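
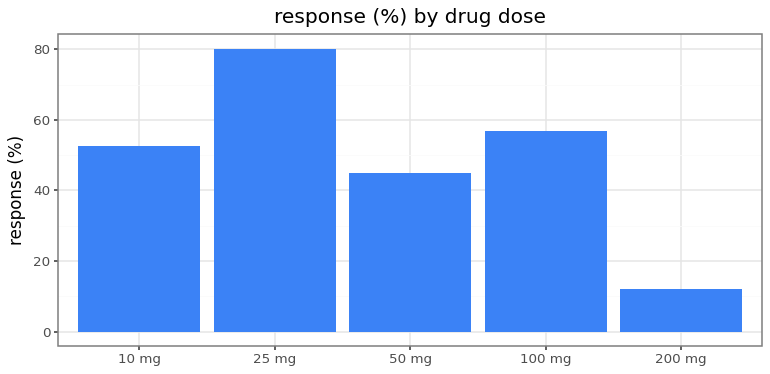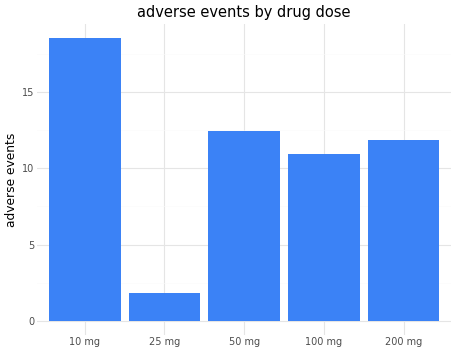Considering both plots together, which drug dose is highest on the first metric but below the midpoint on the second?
25 mg

Chart 2 median adverse events ≈ 12; below-median drug doses: 25 mg, 100 mg. Among those, 25 mg has the highest response (%) (≈ 80).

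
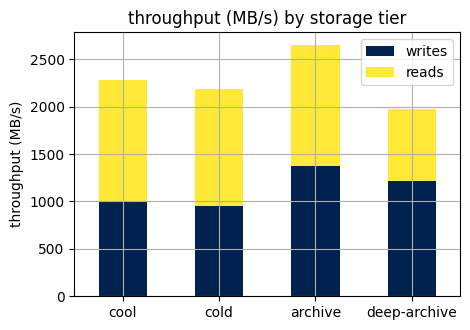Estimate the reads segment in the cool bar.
≈ 1500

reads top ≈ 2500, bottom ≈ 1000; segment ≈ 1500.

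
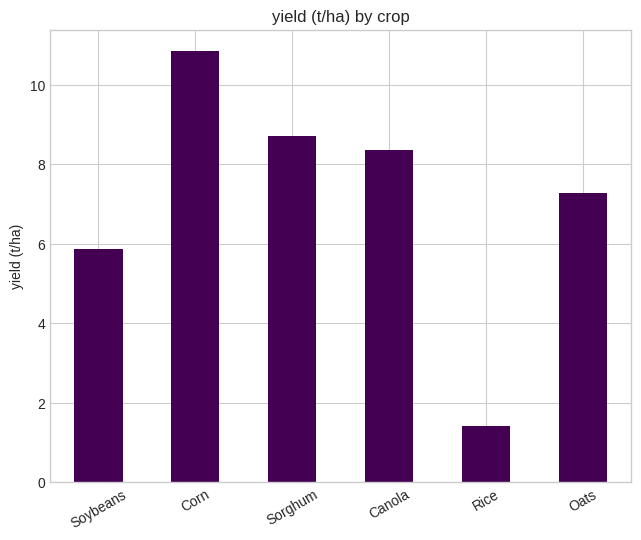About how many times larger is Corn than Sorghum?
Corn ≈ 11, Sorghum ≈ 9; 11/9 ≈ 1.22.

≈ 1.22×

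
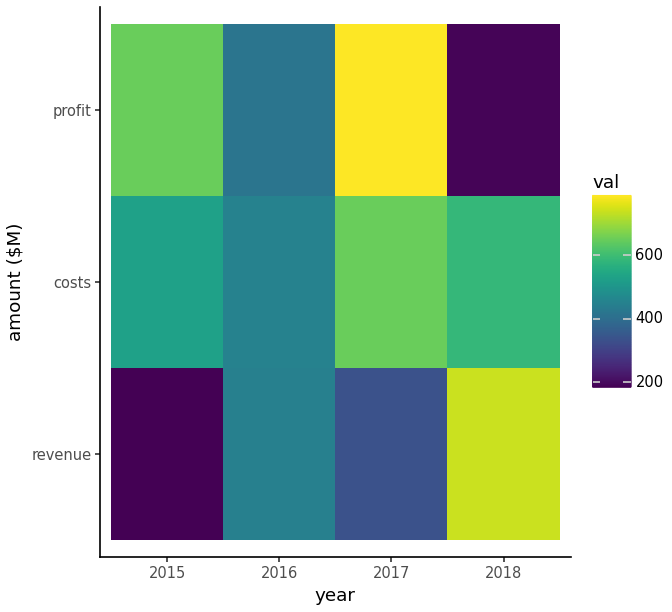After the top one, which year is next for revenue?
2016

Top 3 for revenue: 2018 ≈ 700, 2016 ≈ 400, 2017 ≈ 300.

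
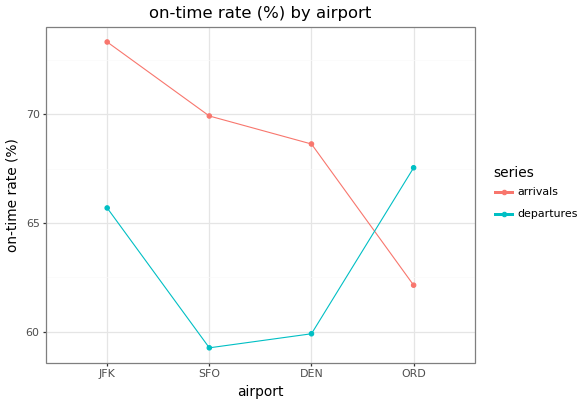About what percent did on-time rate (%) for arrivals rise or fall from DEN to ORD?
≈ -8.8%

DEN ≈ 68, ORD ≈ 62; (62 − 68) / 68 ≈ -8.8%.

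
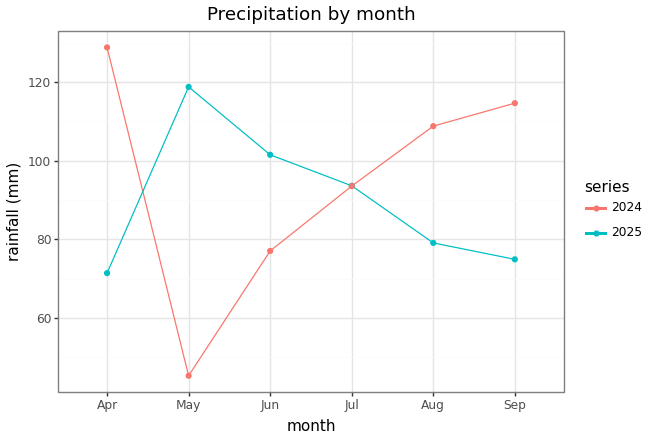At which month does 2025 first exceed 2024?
May

Apr: 2025 ≈ 70 vs 2024 ≈ 130 (not yet); May: 2025 ≈ 120 vs 2024 ≈ 50 (first crossover).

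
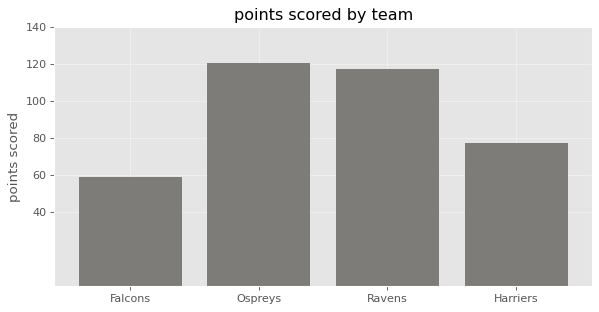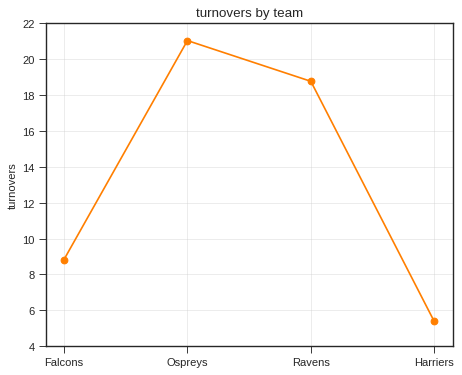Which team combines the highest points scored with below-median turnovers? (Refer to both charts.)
Chart 2 median turnovers ≈ 14; below-median teams: Falcons, Harriers. Among those, Harriers has the highest points scored (≈ 80).

Harriers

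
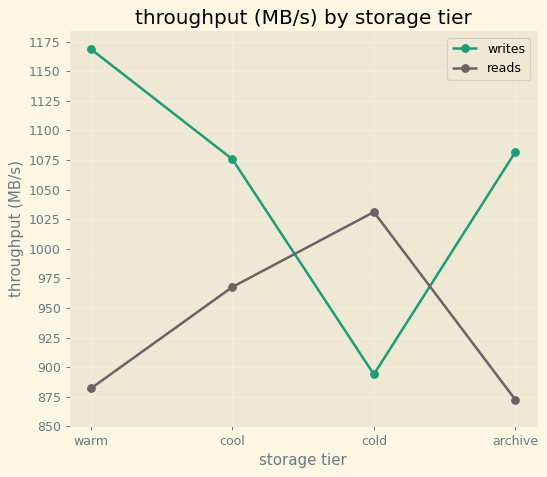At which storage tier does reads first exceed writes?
cool: reads ≈ 975 vs writes ≈ 1075 (not yet); cold: reads ≈ 1025 vs writes ≈ 900 (first crossover).

cold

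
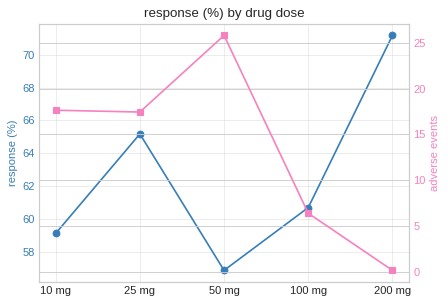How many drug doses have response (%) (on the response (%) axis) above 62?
Above 62: 25 mg, 200 mg.

2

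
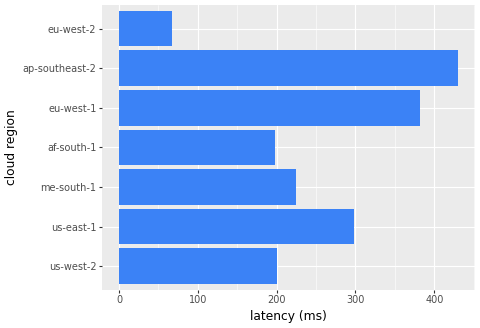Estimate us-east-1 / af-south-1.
≈ 1.5×

us-east-1 ≈ 300, af-south-1 ≈ 200; 300/200 ≈ 1.5.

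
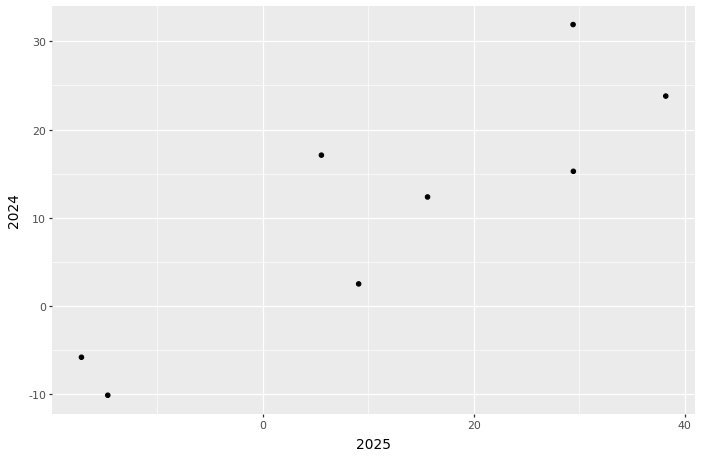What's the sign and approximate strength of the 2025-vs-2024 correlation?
positive, strong

Points are positively correlated; strong (|r| ≈ 0.9).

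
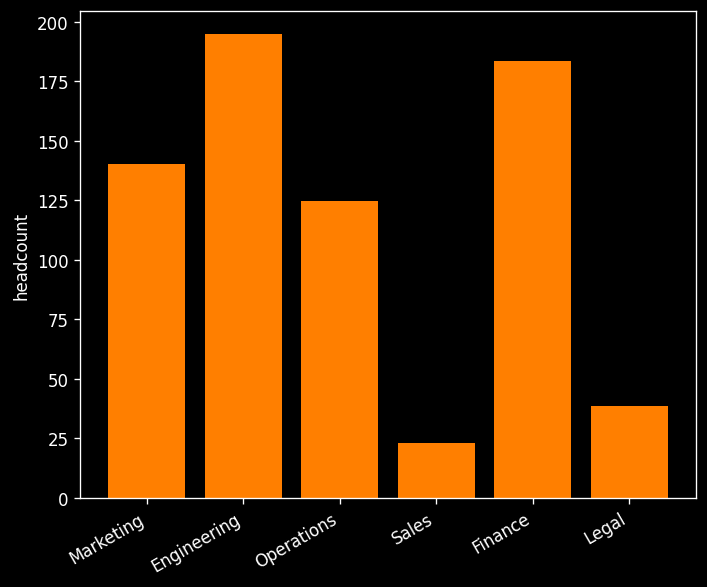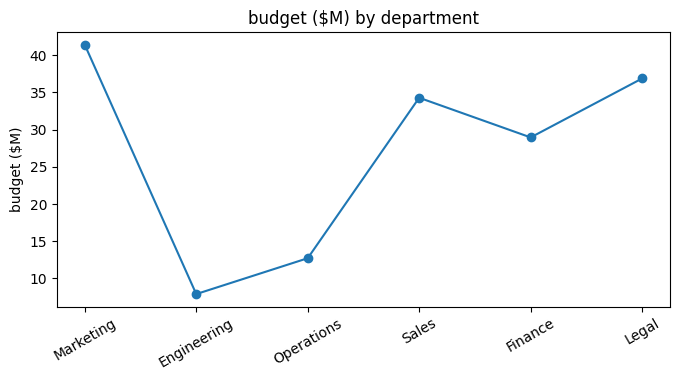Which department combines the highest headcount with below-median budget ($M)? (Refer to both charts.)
Engineering

Chart 2 median budget ($M) ≈ 30; below-median departments: Engineering, Operations, Finance. Among those, Engineering has the highest headcount (≈ 200).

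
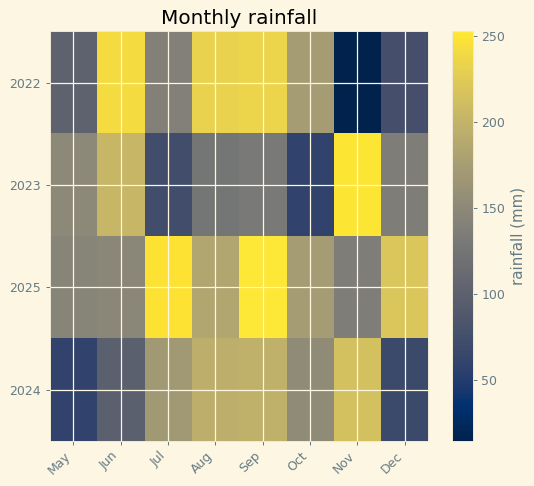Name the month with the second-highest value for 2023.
Jun

Top 3 for 2023: Nov ≈ 260, Jun ≈ 200, May ≈ 160.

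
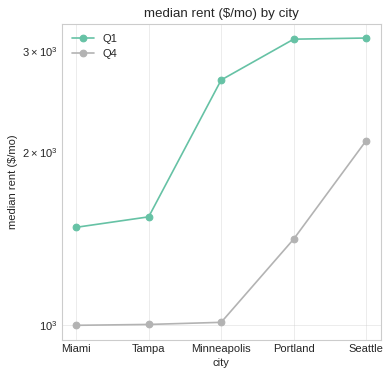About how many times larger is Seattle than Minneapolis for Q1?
Seattle ≈ 3200, Minneapolis ≈ 2600; 3200/2600 ≈ 1.23.

≈ 1.23×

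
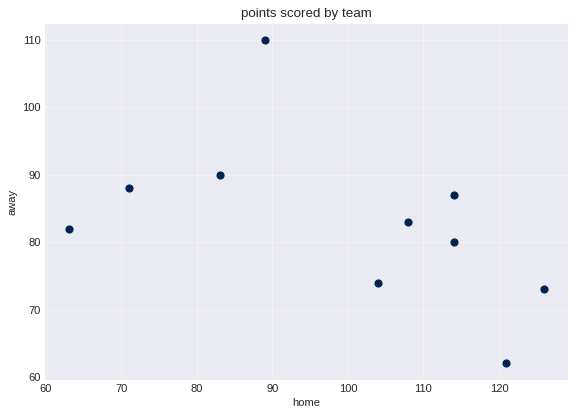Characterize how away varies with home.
negative, moderate

Points are negatively correlated; moderate (|r| ≈ 0.5).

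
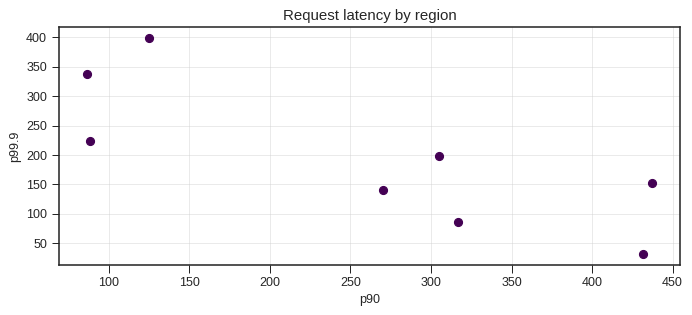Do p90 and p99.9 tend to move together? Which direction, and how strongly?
negative, strong

Points are negatively correlated; strong (|r| ≈ 0.8).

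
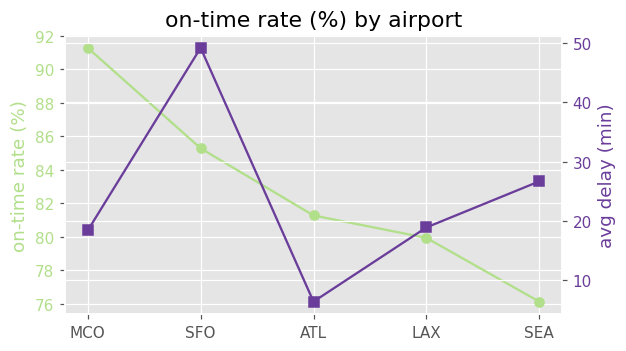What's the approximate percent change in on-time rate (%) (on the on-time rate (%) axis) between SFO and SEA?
≈ -11.6%

SFO ≈ 86, SEA ≈ 76; (76 − 86) / 86 ≈ -11.6%.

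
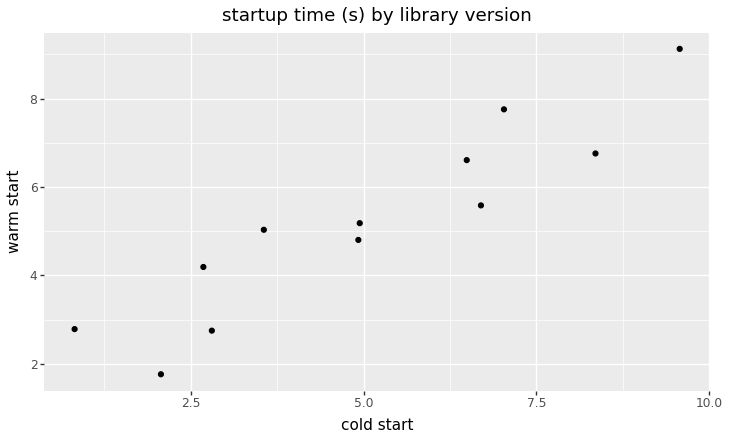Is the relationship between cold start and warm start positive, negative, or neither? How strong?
Points are positively correlated; strong (|r| ≈ 0.9).

positive, strong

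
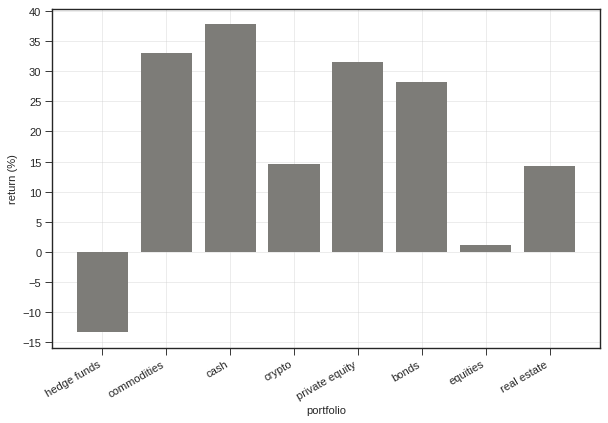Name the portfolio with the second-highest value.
Top 3: cash ≈ 40, commodities ≈ 35, private equity ≈ 30.

commodities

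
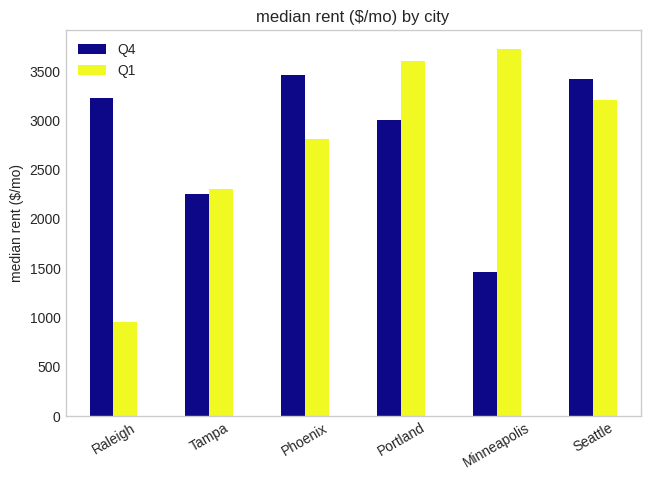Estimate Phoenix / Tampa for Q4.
Phoenix ≈ 3500, Tampa ≈ 2000; 3500/2000 ≈ 1.75.

≈ 1.75×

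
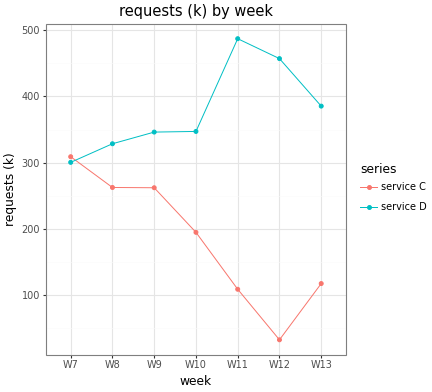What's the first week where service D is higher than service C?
W8

W7: service D ≈ 300 vs service C ≈ 300 (not yet); W8: service D ≈ 350 vs service C ≈ 250 (first crossover).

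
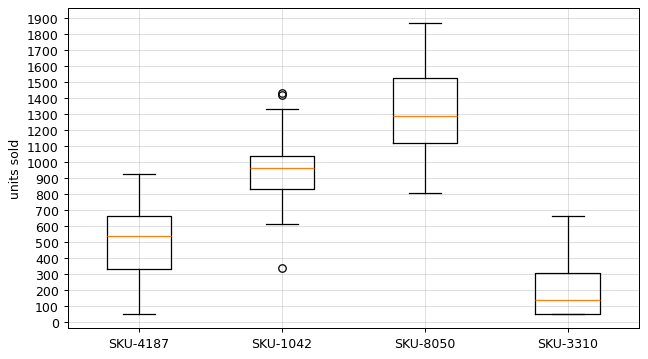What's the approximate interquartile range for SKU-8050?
Q3 ≈ 1500, Q1 ≈ 1100; IQR ≈ 400.

≈ 400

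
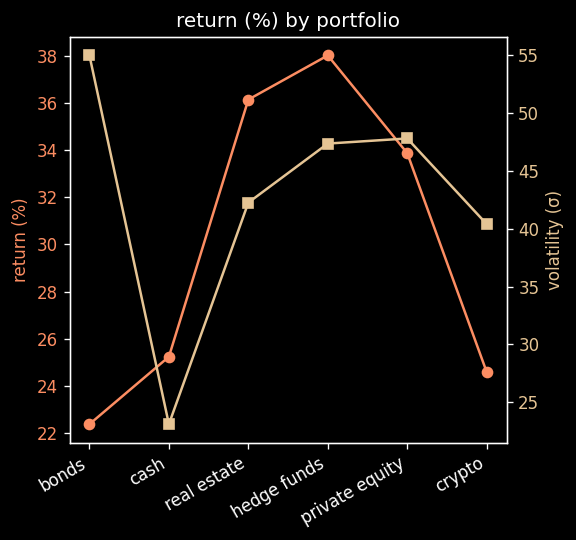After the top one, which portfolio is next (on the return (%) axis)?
real estate

Top 3 (on the return (%) axis): hedge funds ≈ 38, real estate ≈ 36, private equity ≈ 34.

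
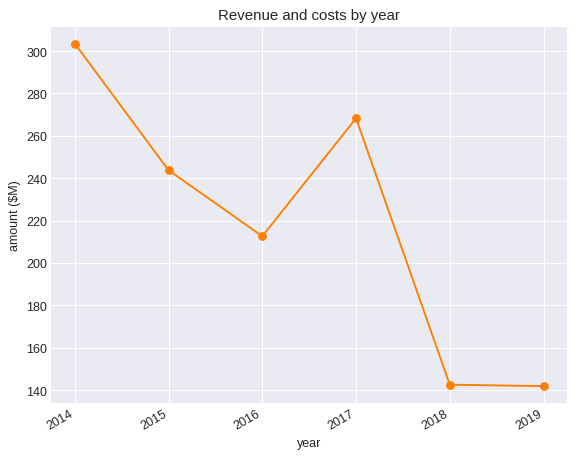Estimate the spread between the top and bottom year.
Max 2014 ≈ 300, min 2019 ≈ 140; range ≈ 160.

≈ 160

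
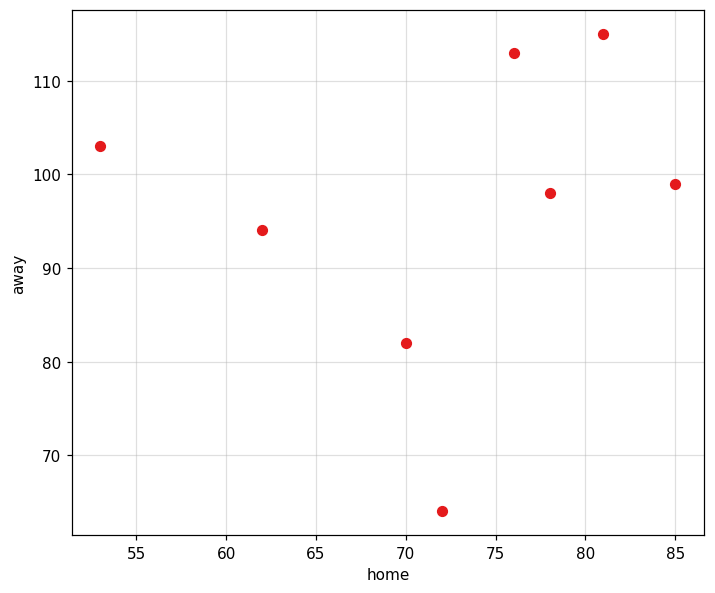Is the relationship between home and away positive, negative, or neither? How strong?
no clear correlation

Points are roughly uncorrelated; weak (|r| ≈ 0.2).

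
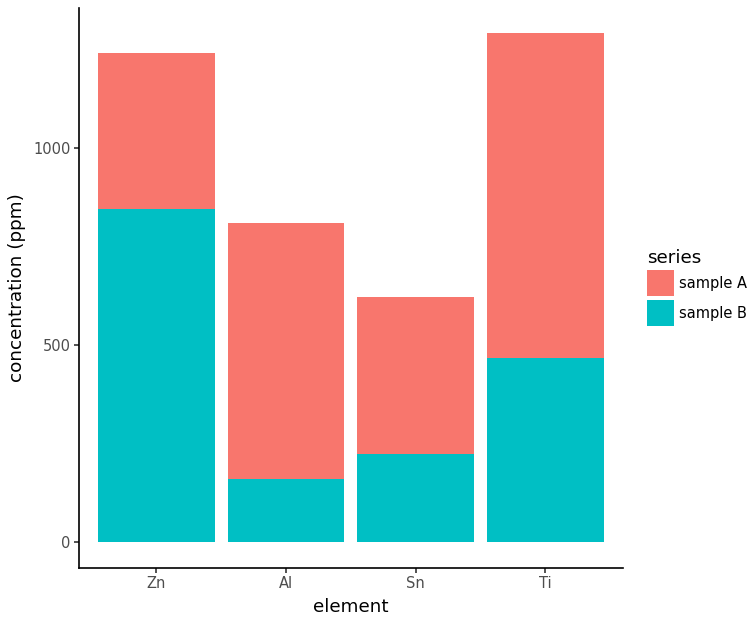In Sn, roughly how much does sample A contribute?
sample A top ≈ 600, bottom ≈ 200; segment ≈ 400.

≈ 400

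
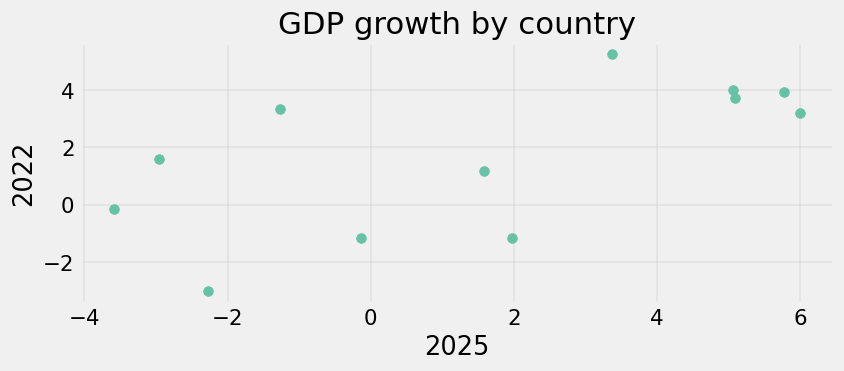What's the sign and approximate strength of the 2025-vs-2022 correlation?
Points are positively correlated; moderate (|r| ≈ 0.6).

positive, moderate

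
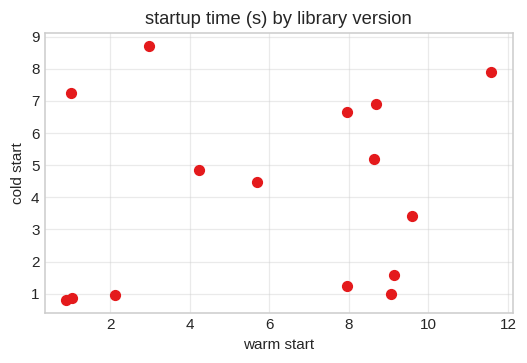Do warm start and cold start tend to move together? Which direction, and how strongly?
no clear correlation

Points are roughly uncorrelated; weak (|r| ≈ 0.2).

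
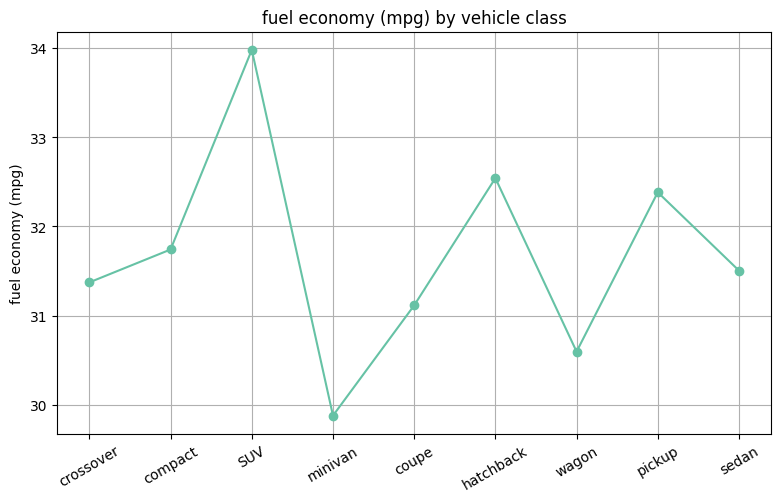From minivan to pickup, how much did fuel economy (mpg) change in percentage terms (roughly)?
≈ +8.3%

minivan ≈ 30.0, pickup ≈ 32.5; (32.5 − 30.0) / 30.0 ≈ +8.3%.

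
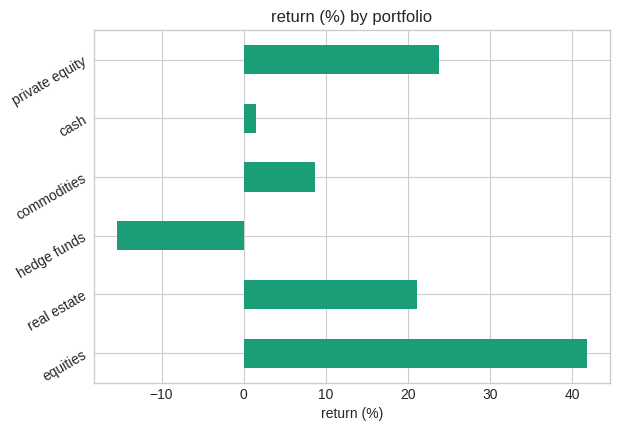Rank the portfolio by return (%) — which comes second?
Top 3: equities ≈ 40, private equity ≈ 25, real estate ≈ 20.

private equity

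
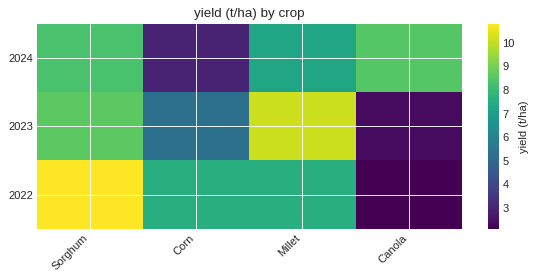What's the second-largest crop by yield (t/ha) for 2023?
Top 3 for 2023: Millet ≈ 10, Sorghum ≈ 9, Corn ≈ 5.

Sorghum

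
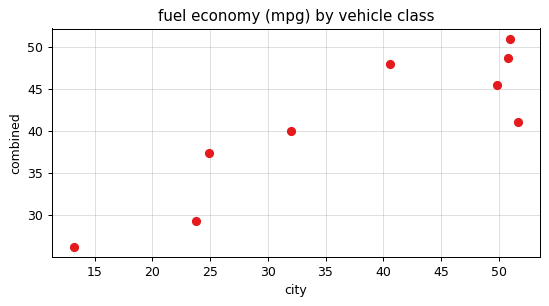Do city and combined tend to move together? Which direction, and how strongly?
positive, strong

Points are positively correlated; strong (|r| ≈ 0.9).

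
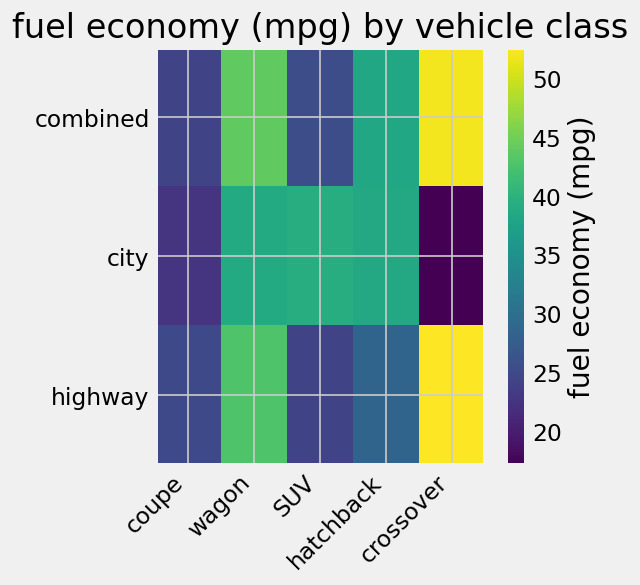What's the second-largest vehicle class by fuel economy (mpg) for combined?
wagon

Top 3 for combined: crossover ≈ 50, wagon ≈ 45, hatchback ≈ 40.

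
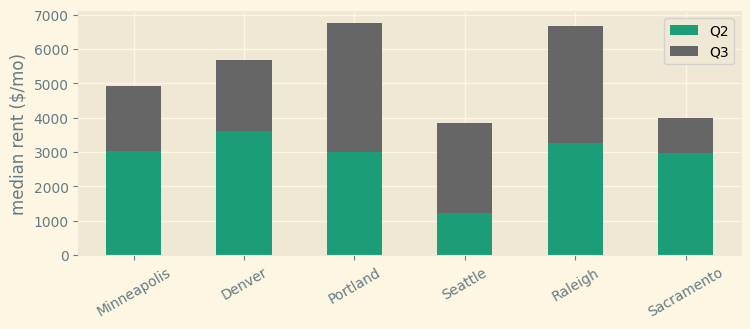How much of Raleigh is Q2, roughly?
Q2 top ≈ 3000, bottom ≈ 0; segment ≈ 3000.

≈ 3000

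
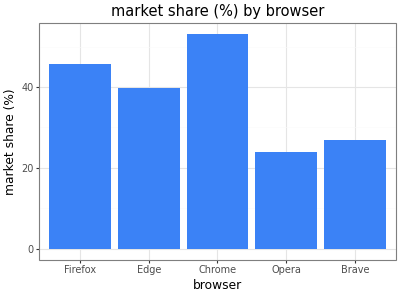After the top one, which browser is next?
Firefox

Top 3: Chrome ≈ 55, Firefox ≈ 45, Edge ≈ 40.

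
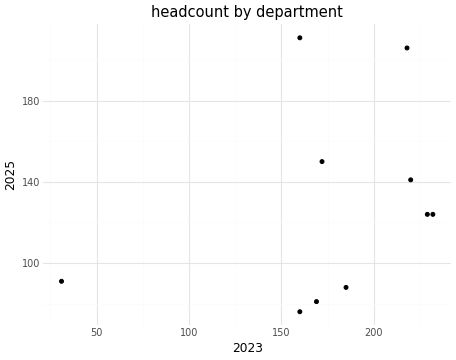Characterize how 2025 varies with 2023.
positive, weak

Points are positively correlated; weak (|r| ≈ 0.3).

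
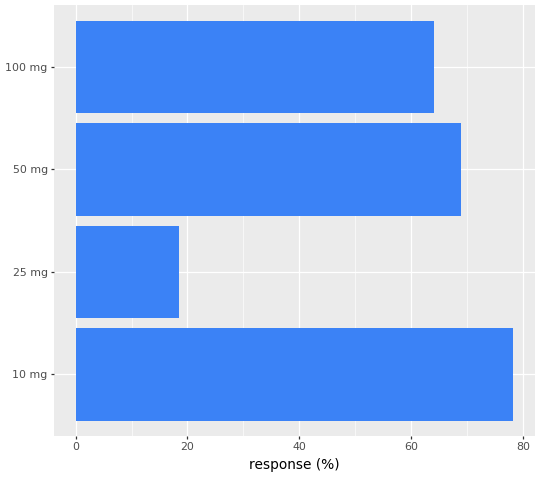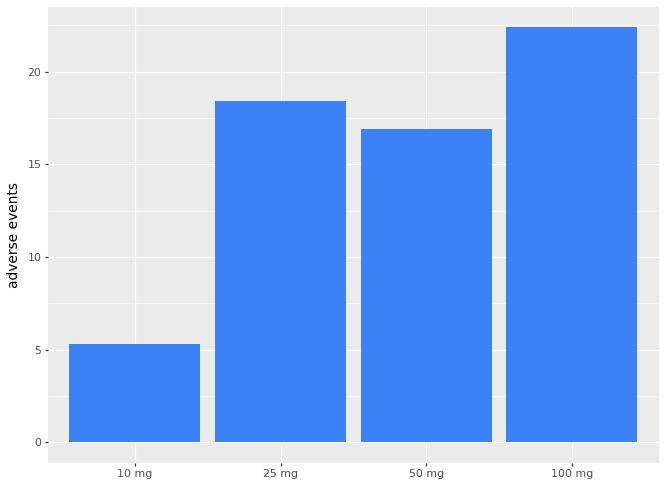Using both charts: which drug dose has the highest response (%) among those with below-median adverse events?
10 mg

Chart 2 median adverse events ≈ 20; below-median drug doses: 10 mg, 50 mg. Among those, 10 mg has the highest response (%) (≈ 80).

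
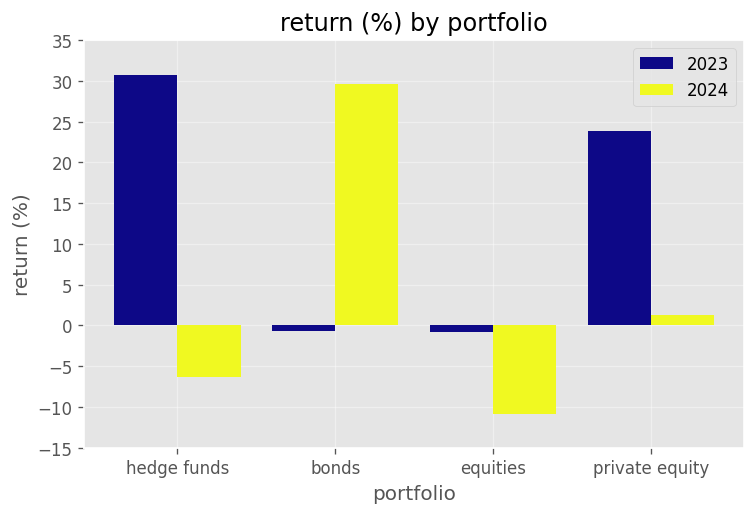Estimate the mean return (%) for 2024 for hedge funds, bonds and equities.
(-5 + 30 + -10) / 3 ≈ 5.

≈ 5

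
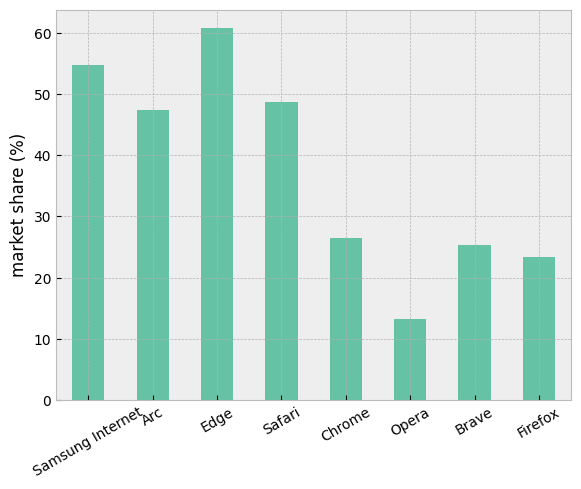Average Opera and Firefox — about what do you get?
(10 + 20) / 2 ≈ 15.

≈ 15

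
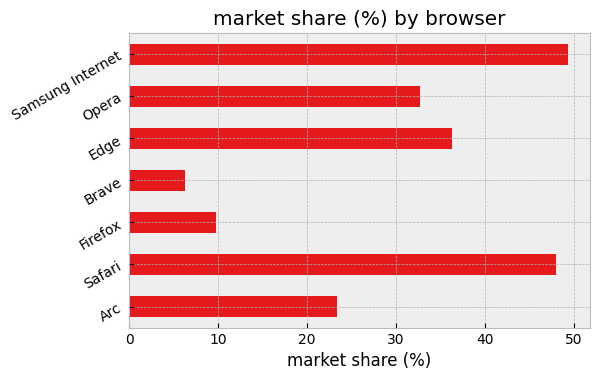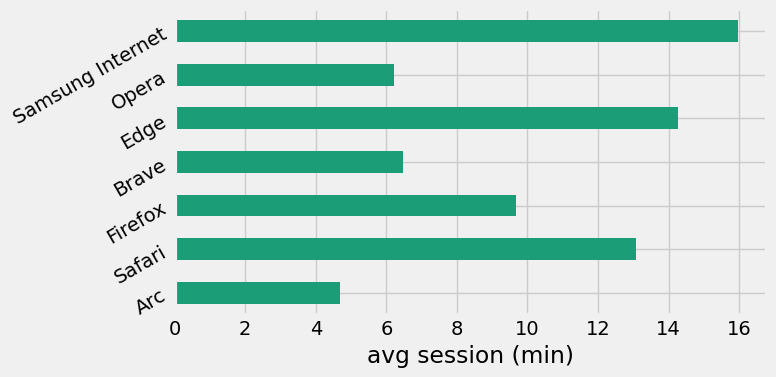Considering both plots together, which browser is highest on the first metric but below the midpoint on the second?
Opera

Chart 2 median avg session (min) ≈ 10; below-median browsers: Arc, Brave, Opera. Among those, Opera has the highest market share (%) (≈ 35).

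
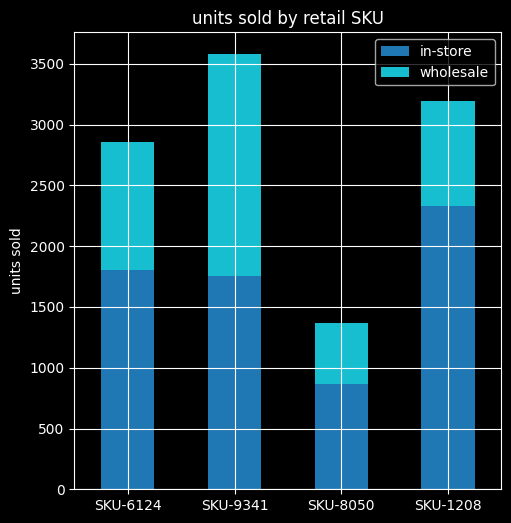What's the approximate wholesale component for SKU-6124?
≈ 1000

wholesale top ≈ 3000, bottom ≈ 2000; segment ≈ 1000.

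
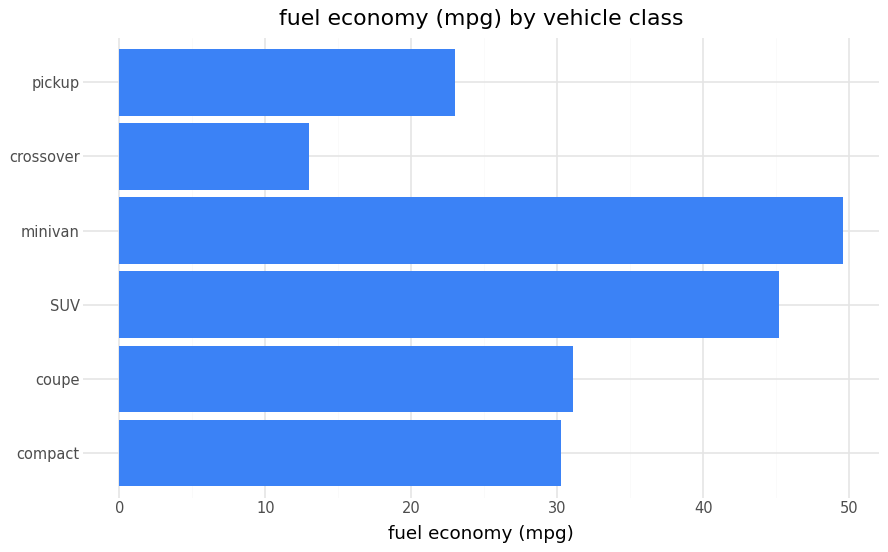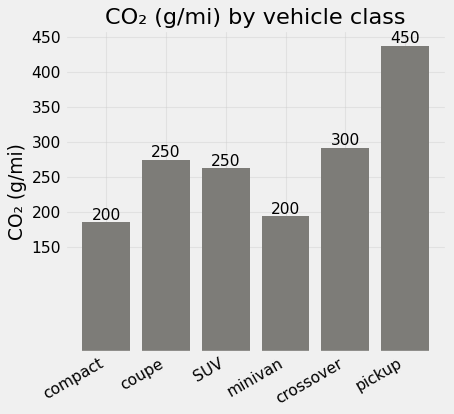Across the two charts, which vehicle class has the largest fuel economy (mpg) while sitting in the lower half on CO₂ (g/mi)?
minivan

Chart 2 median CO₂ (g/mi) ≈ 250; below-median vehicle classes: compact, SUV, minivan. Among those, minivan has the highest fuel economy (mpg) (≈ 50).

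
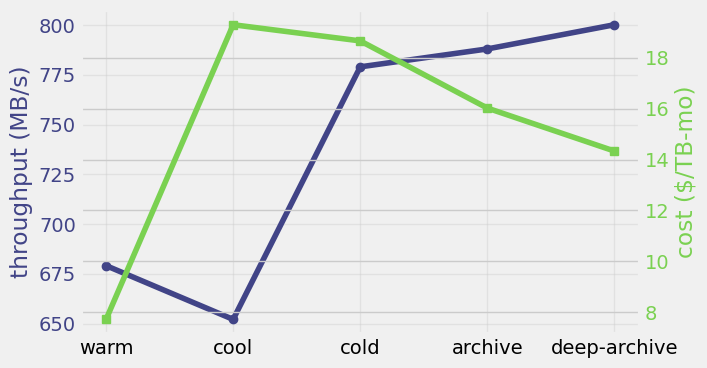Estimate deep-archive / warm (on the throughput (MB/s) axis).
deep-archive ≈ 800, warm ≈ 680; 800/680 ≈ 1.18.

≈ 1.18×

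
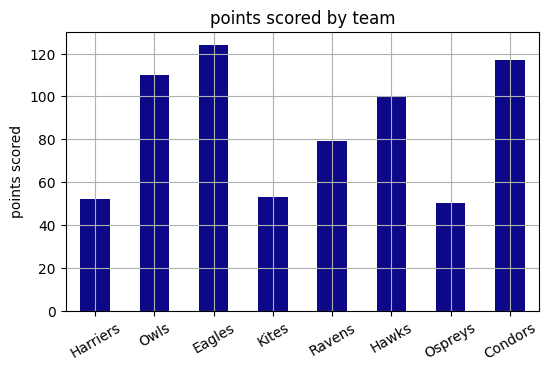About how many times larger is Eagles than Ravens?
Eagles ≈ 120, Ravens ≈ 80; 120/80 ≈ 1.5.

≈ 1.5×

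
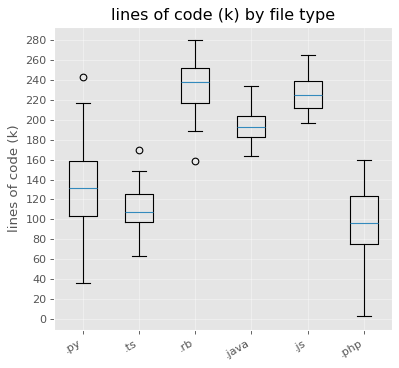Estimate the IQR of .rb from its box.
≈ 40

Q3 ≈ 260, Q1 ≈ 220; IQR ≈ 40.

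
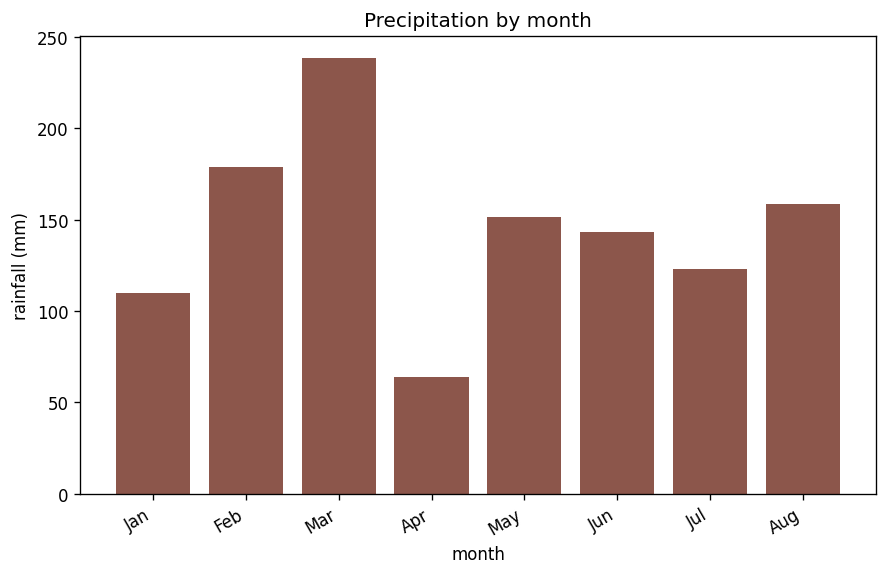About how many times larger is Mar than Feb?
Mar ≈ 240, Feb ≈ 180; 240/180 ≈ 1.33.

≈ 1.33×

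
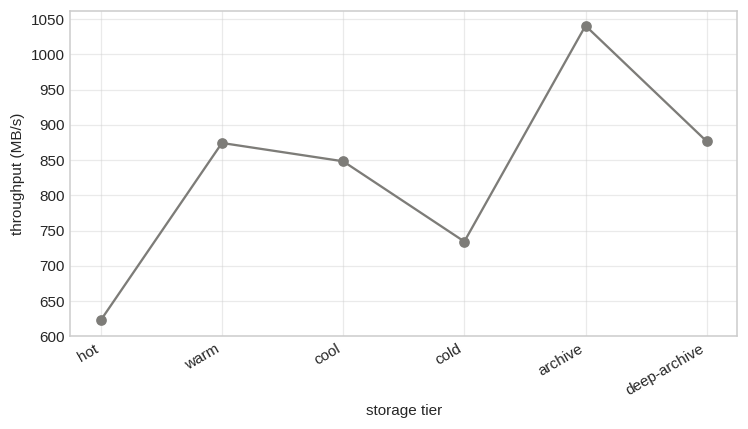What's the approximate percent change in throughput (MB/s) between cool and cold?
cool ≈ 850, cold ≈ 750; (750 − 850) / 850 ≈ -11.8%.

≈ -11.8%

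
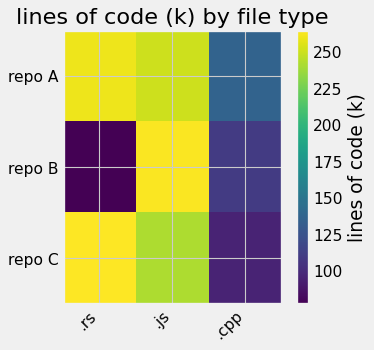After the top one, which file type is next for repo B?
Top 3 for repo B: .js ≈ 260, .cpp ≈ 120, .rs ≈ 80.

.cpp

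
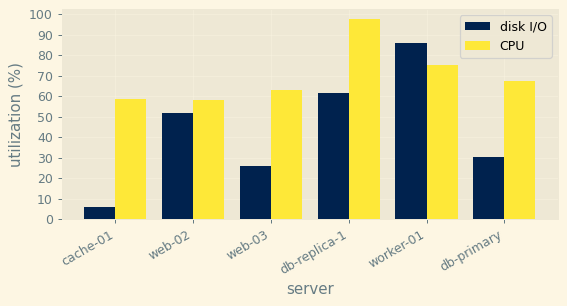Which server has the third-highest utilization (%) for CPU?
db-primary

Top 4 for CPU: db-replica-1 ≈ 100, worker-01 ≈ 80, db-primary ≈ 70, web-03 ≈ 60.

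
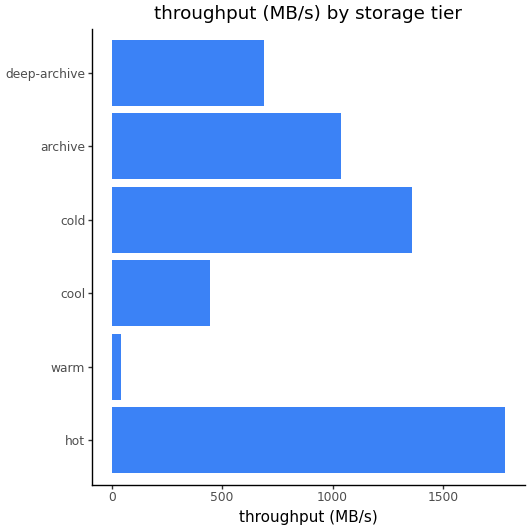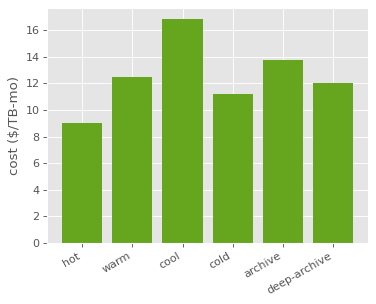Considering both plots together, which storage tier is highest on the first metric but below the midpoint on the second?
Chart 2 median cost ($/TB-mo) ≈ 12; below-median storage tiers: hot, cold, deep-archive. Among those, hot has the highest throughput (MB/s) (≈ 1800).

hot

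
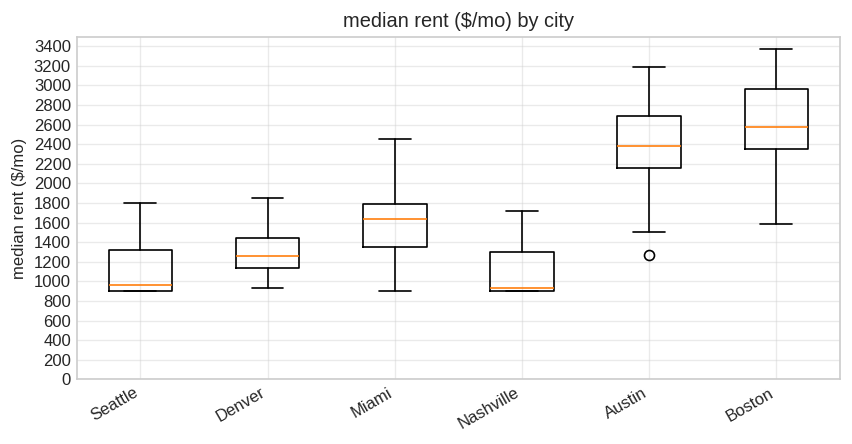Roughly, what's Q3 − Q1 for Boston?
Q3 ≈ 3000, Q1 ≈ 2400; IQR ≈ 600.

≈ 600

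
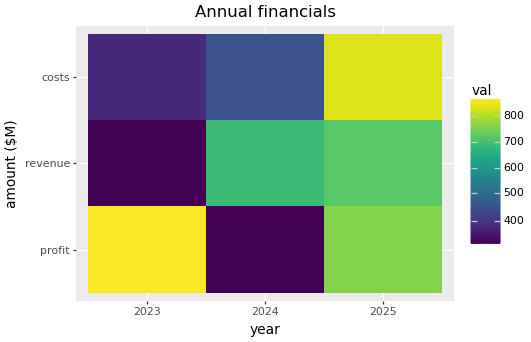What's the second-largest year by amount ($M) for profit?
2025

Top 3 for profit: 2023 ≈ 850, 2025 ≈ 750, 2024 ≈ 300.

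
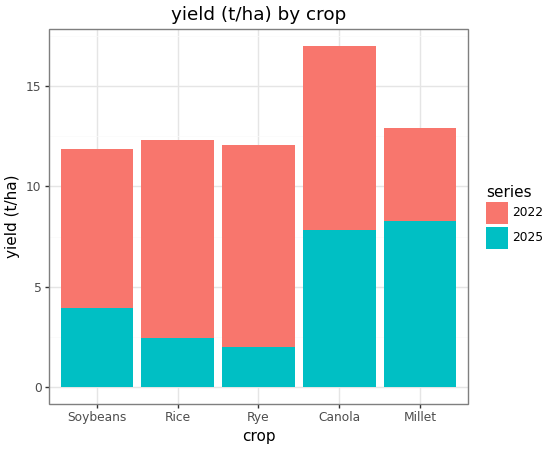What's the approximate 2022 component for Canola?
2022 top ≈ 16, bottom ≈ 8; segment ≈ 8.

≈ 8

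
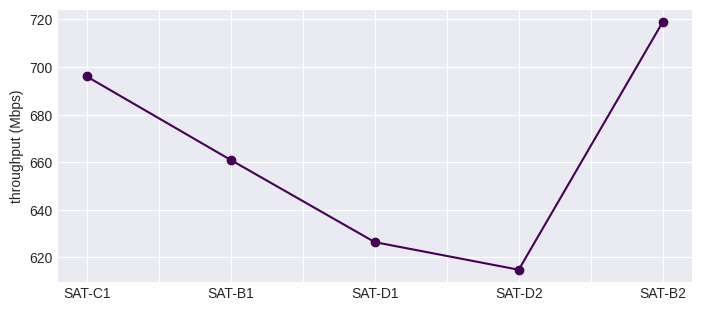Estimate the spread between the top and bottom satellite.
≈ 110

Max SAT-B2 ≈ 720, min SAT-D2 ≈ 610; range ≈ 110.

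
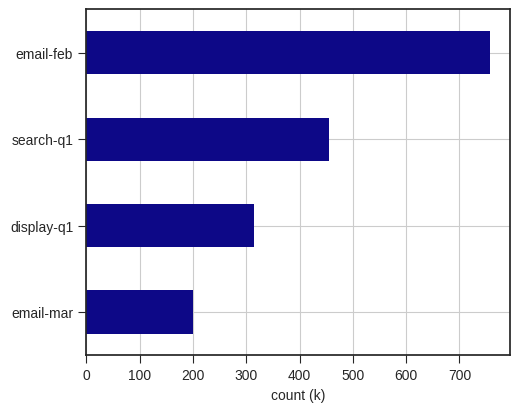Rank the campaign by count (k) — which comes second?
Top 3: email-feb ≈ 800, search-q1 ≈ 500, display-q1 ≈ 300.

search-q1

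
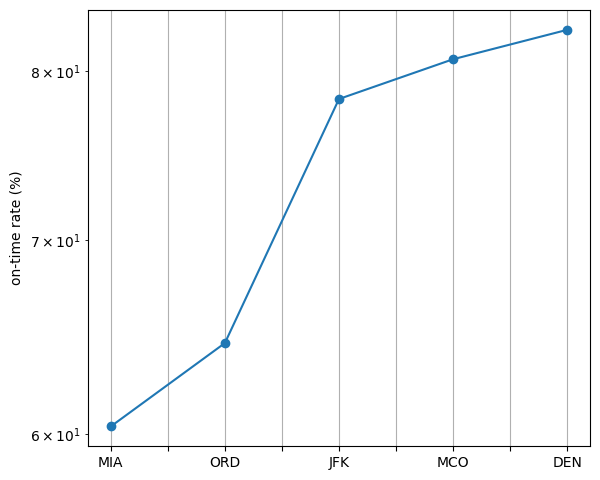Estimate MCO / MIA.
MCO ≈ 80, MIA ≈ 60; 80/60 ≈ 1.33.

≈ 1.33×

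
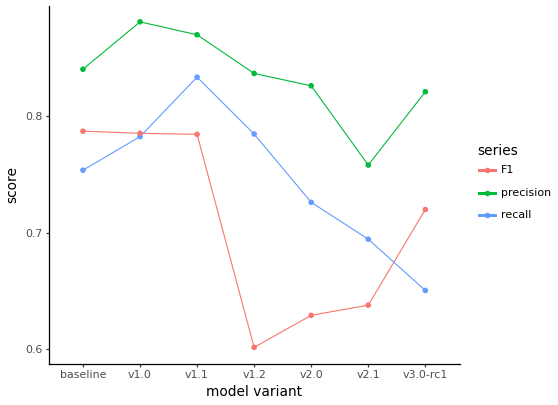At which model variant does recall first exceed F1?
v1.0: recall ≈ 0.80 vs F1 ≈ 0.80 (not yet); v1.1: recall ≈ 0.85 vs F1 ≈ 0.80 (first crossover).

v1.1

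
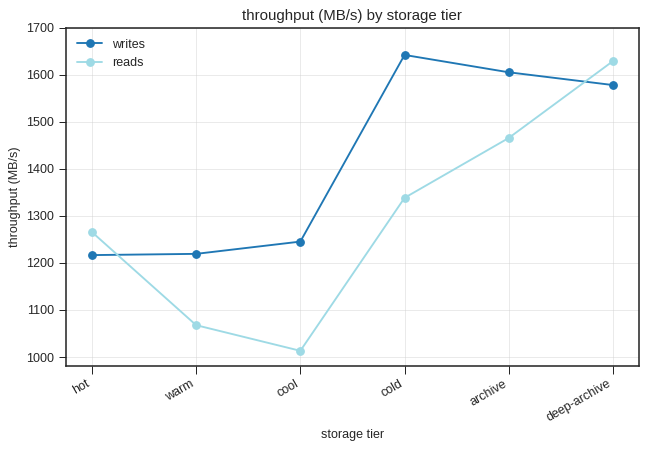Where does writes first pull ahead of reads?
warm

hot: writes ≈ 1200 vs reads ≈ 1300 (not yet); warm: writes ≈ 1200 vs reads ≈ 1100 (first crossover).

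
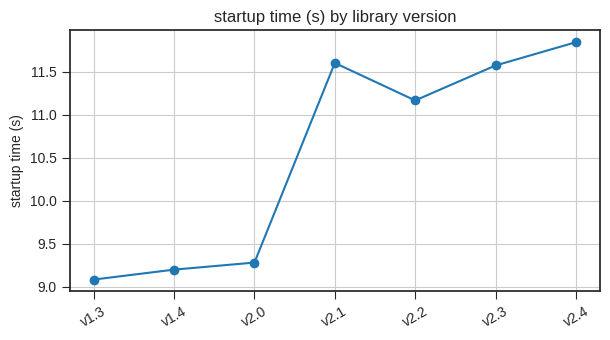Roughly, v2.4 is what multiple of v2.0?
v2.4 ≈ 12.0, v2.0 ≈ 9.5; 12.0/9.5 ≈ 1.26.

≈ 1.26×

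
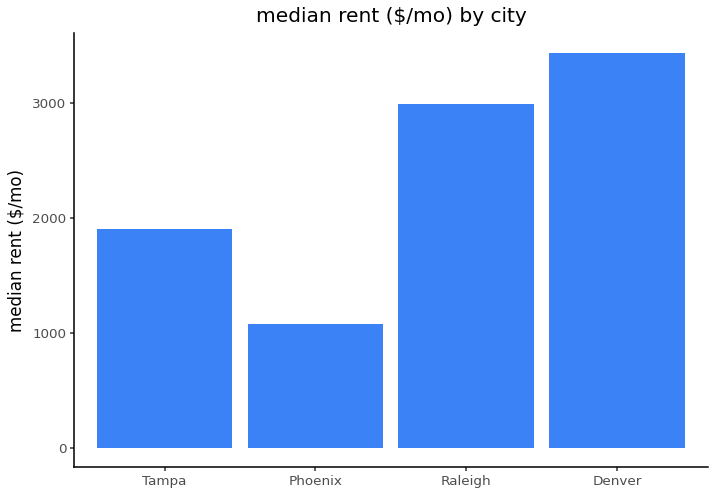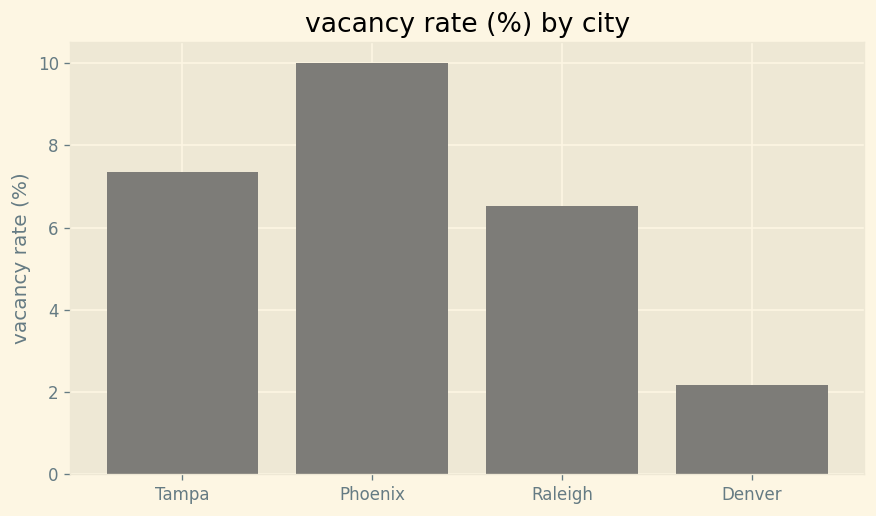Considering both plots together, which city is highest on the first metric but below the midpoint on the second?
Denver

Chart 2 median vacancy rate (%) ≈ 7; below-median cities: Raleigh, Denver. Among those, Denver has the highest median rent ($/mo) (≈ 3500).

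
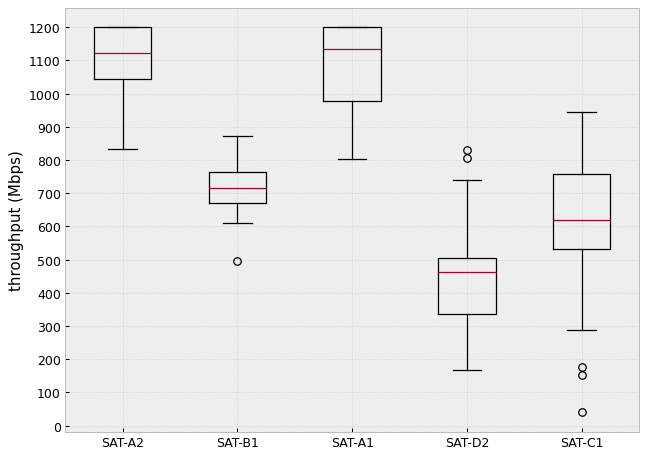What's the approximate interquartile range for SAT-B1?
≈ 100

Q3 ≈ 800, Q1 ≈ 700; IQR ≈ 100.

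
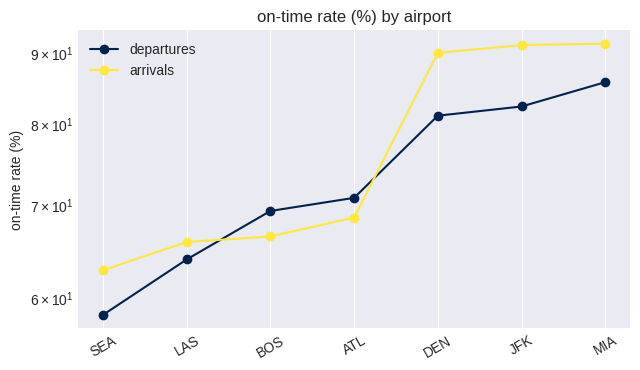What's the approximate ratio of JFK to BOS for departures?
≈ 1.14×

JFK ≈ 80, BOS ≈ 70; 80/70 ≈ 1.14.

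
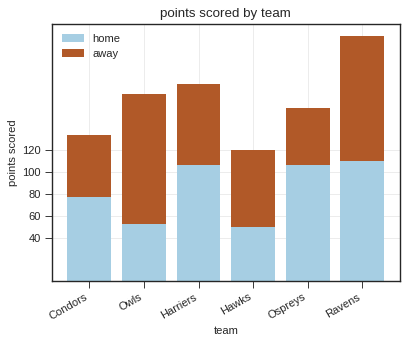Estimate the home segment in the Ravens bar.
≈ 120

home top ≈ 120, bottom ≈ 0; segment ≈ 120.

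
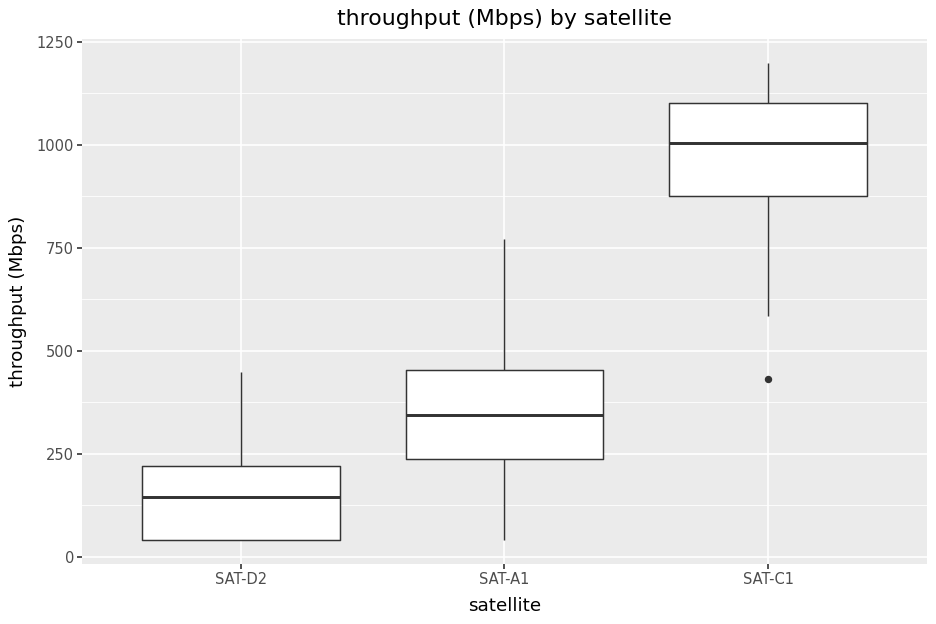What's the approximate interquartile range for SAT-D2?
Q3 ≈ 200, Q1 ≈ 0; IQR ≈ 200.

≈ 200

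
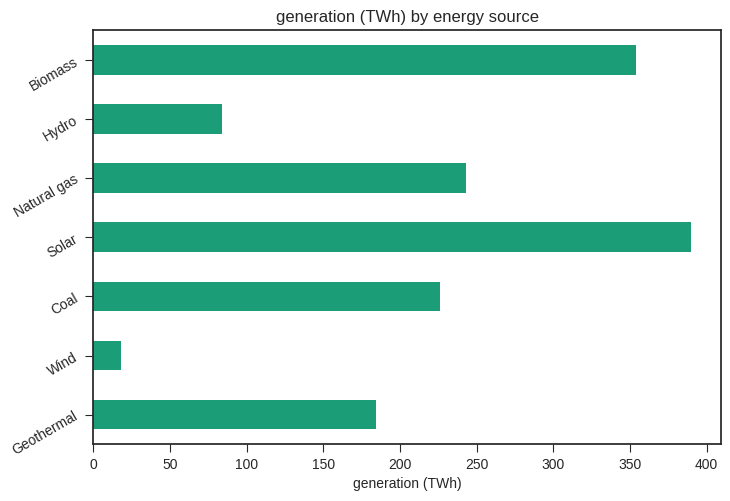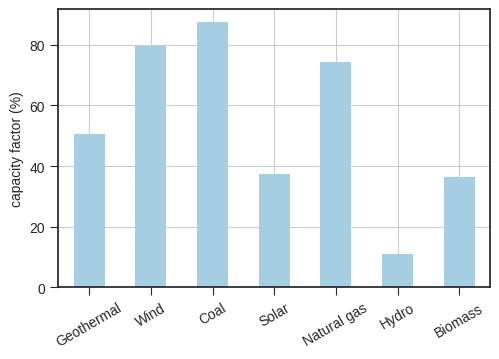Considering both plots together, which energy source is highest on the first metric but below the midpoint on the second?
Solar

Chart 2 median capacity factor (%) ≈ 50; below-median energy sources: Solar, Hydro, Biomass. Among those, Solar has the highest generation (TWh) (≈ 400).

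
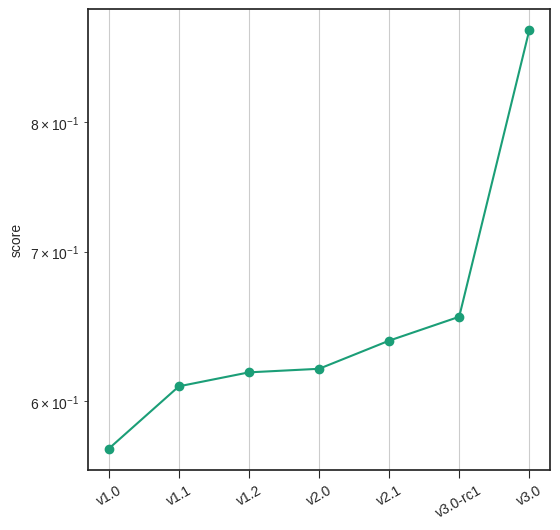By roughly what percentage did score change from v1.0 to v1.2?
≈ +9.1%

v1.0 ≈ 0.55, v1.2 ≈ 0.60; (0.60 − 0.55) / 0.55 ≈ +9.1%.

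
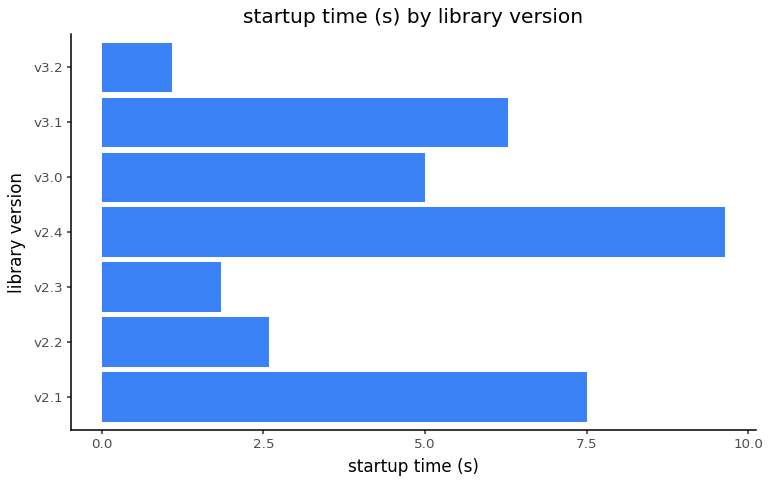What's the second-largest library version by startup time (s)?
Top 3: v2.4 ≈ 10, v2.1 ≈ 8, v3.1 ≈ 6.

v2.1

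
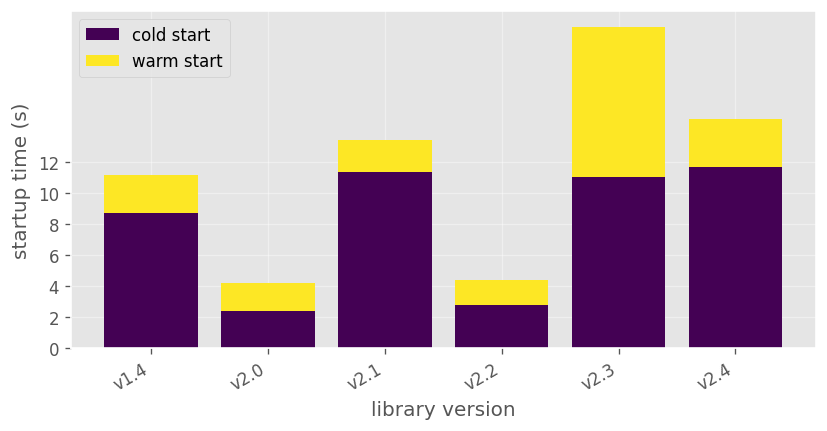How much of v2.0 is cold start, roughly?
cold start top ≈ 2, bottom ≈ 0; segment ≈ 2.

≈ 2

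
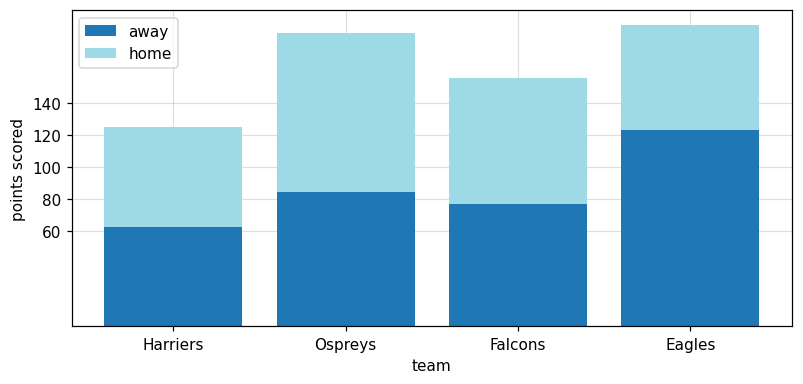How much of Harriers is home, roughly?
≈ 60

home top ≈ 120, bottom ≈ 60; segment ≈ 60.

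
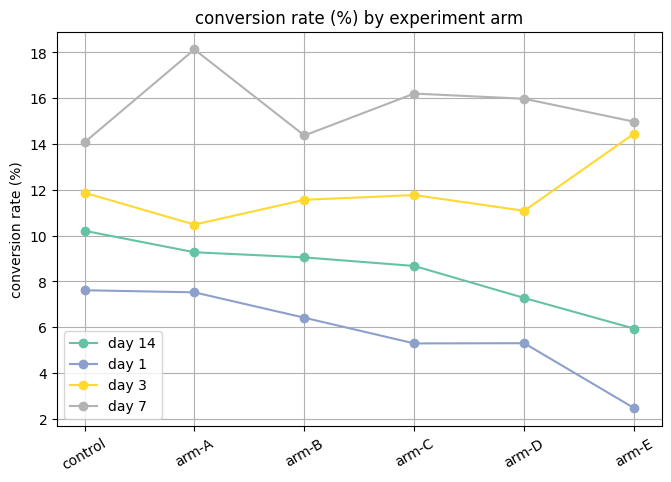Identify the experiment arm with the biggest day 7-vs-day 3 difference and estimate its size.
arm-A: day 7 ≈ 18, day 3 ≈ 10 → gap ≈ 8. Next-largest (arm-D) is only ≈ 4.

arm-A, ≈ 8 %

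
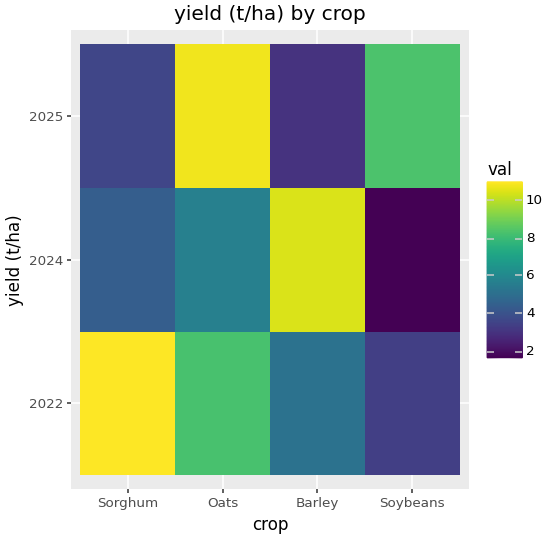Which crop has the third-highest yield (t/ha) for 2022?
Top 4 for 2022: Sorghum ≈ 11, Oats ≈ 8, Barley ≈ 5, Soybeans ≈ 3.

Barley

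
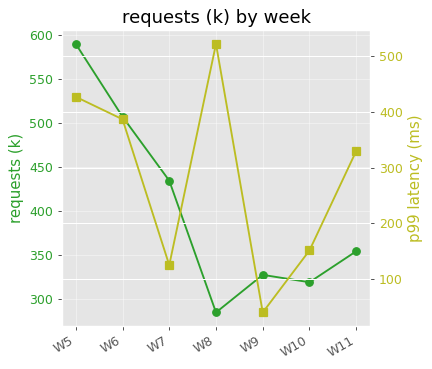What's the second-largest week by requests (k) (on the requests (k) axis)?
W6

Top 3 (on the requests (k) axis): W5 ≈ 600, W6 ≈ 500, W7 ≈ 450.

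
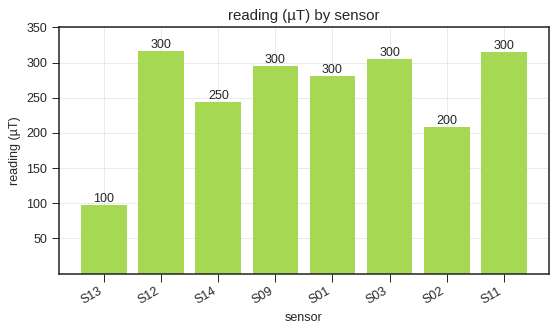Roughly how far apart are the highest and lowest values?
Max S12 ≈ 300, min S13 ≈ 100; range ≈ 200.

≈ 200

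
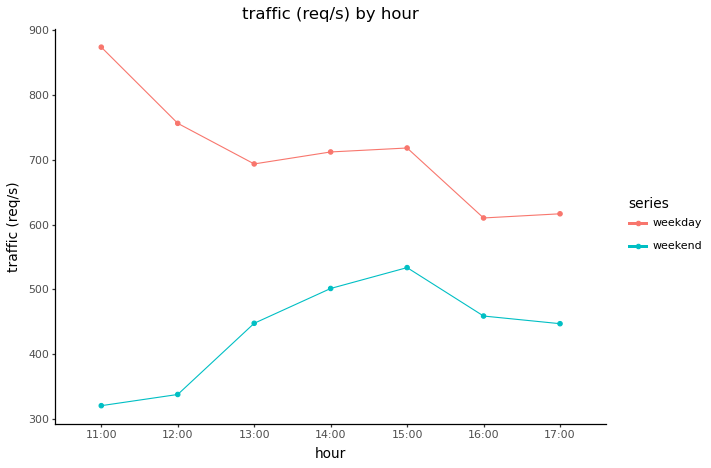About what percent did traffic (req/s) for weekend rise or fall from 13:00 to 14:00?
13:00 ≈ 450, 14:00 ≈ 500; (500 − 450) / 450 ≈ +11.1%.

≈ +11.1%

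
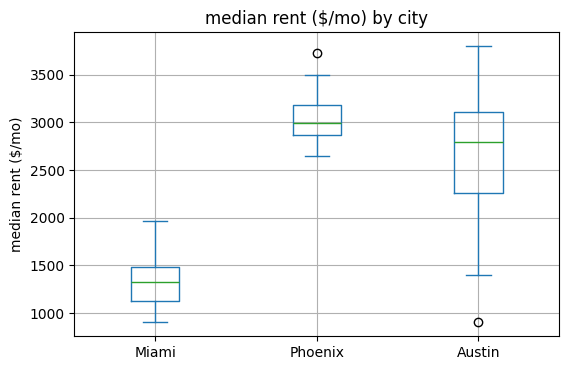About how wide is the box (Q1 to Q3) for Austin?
≈ 1000

Q3 ≈ 3200, Q1 ≈ 2200; IQR ≈ 1000.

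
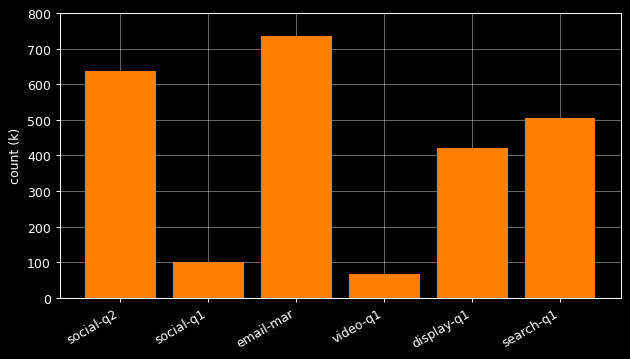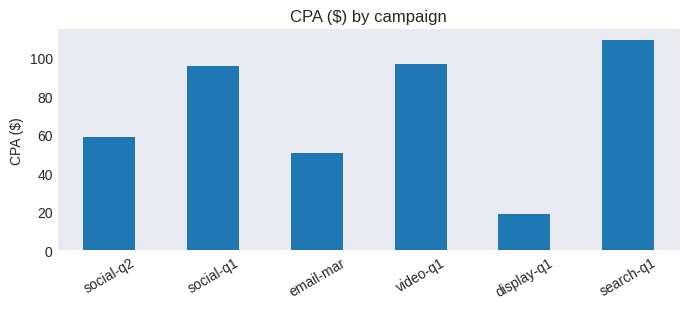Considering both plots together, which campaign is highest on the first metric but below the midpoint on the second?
email-mar

Chart 2 median CPA ($) ≈ 80; below-median campaigns: social-q2, email-mar, display-q1. Among those, email-mar has the highest count (k) (≈ 700).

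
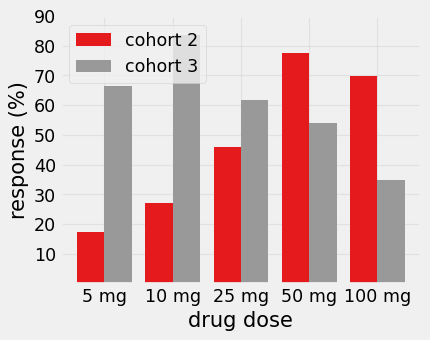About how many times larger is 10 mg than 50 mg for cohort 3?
10 mg ≈ 80, 50 mg ≈ 50; 80/50 ≈ 1.6.

≈ 1.6×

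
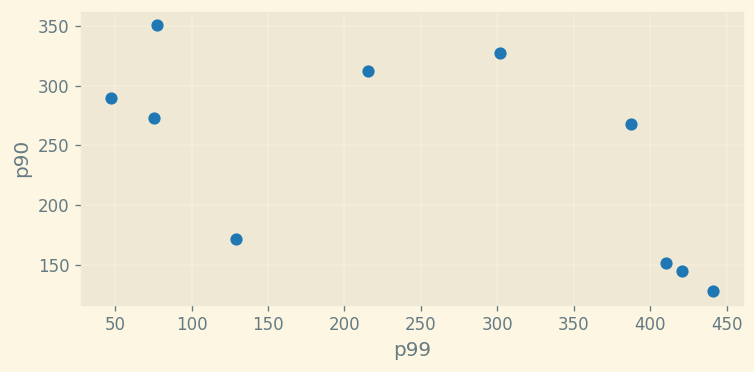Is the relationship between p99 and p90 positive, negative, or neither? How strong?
Points are negatively correlated; moderate (|r| ≈ 0.6).

negative, moderate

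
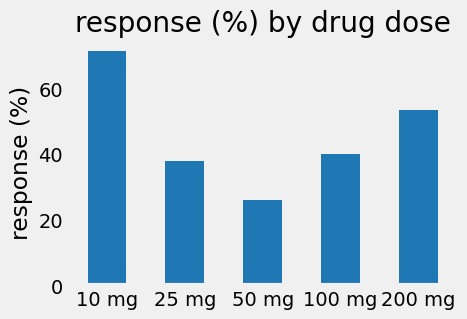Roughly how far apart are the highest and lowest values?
≈ 40

Max 10 mg ≈ 70, min 50 mg ≈ 30; range ≈ 40.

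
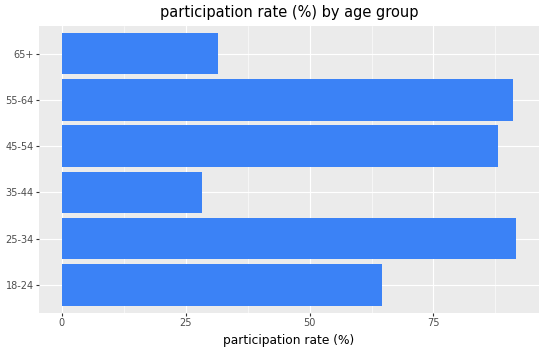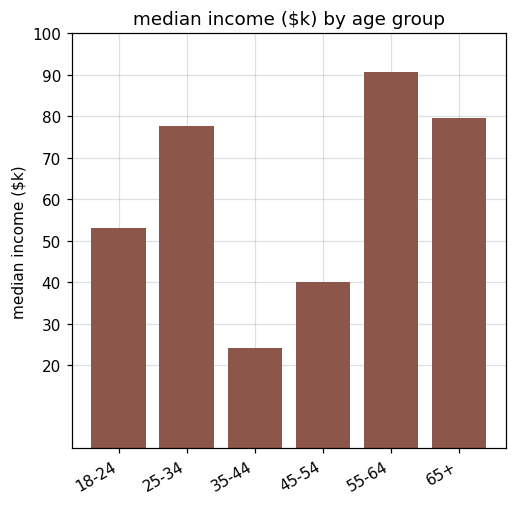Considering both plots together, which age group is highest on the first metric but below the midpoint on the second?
Chart 2 median median income ($k) ≈ 70; below-median age groups: 18-24, 35-44, 45-54. Among those, 45-54 has the highest participation rate (%) (≈ 90).

45-54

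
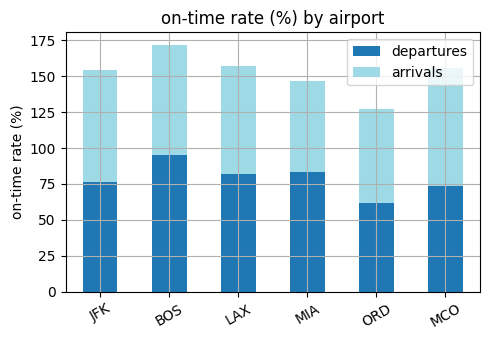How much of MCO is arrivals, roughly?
≈ 80

arrivals top ≈ 160, bottom ≈ 80; segment ≈ 80.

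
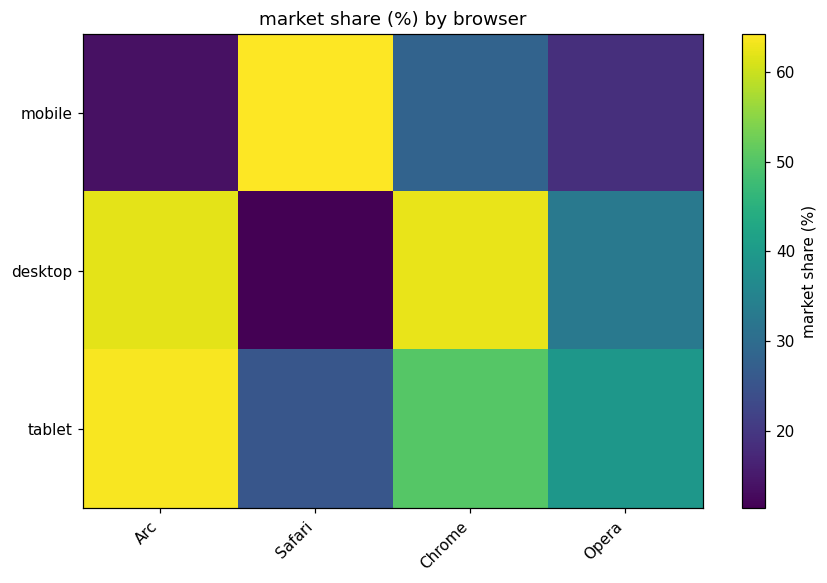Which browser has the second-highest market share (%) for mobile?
Top 3 for mobile: Safari ≈ 65, Chrome ≈ 30, Opera ≈ 20.

Chrome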